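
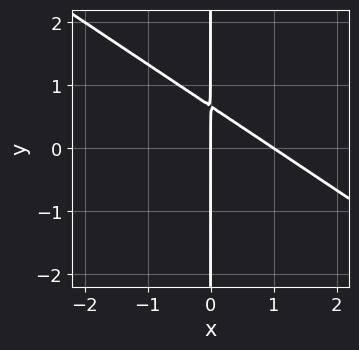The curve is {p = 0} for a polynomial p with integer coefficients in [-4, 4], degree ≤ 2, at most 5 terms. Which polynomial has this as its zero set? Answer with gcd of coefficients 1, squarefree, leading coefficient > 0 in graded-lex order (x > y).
First, the degree is 2 — a generic line meets the curve in up to 2 points.
Then, from the visible intercepts: among the integer gridlines, it crosses the x-axis at x ∈ {0, 1}; the visible y-axis segment lies entirely on the curve.
Finally, together with the visible shape, these determine p as stated.

2*x^2 + 3*x*y - 2*x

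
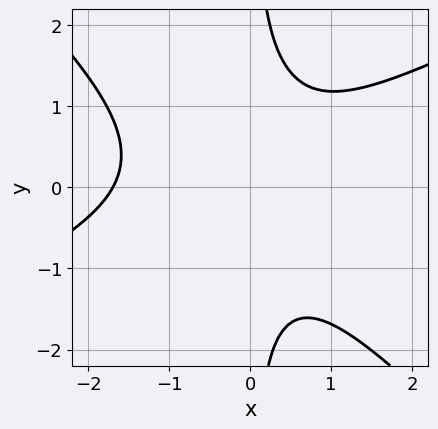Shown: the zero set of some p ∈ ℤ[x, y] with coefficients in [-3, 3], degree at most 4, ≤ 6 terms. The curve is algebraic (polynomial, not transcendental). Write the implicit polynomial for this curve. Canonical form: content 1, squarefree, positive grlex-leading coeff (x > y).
x^3 - x^2*y - 2*x*y^2 + x^2 + 2

First, degree: a generic line meets the curve in up to 3 points, so deg p = 3.
Next, observable constraints: no y-intercept at any integer in the box.
Finally, matching integer coefficients to the picture gives p.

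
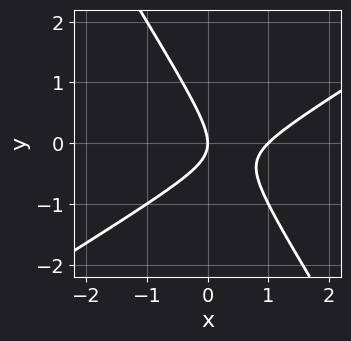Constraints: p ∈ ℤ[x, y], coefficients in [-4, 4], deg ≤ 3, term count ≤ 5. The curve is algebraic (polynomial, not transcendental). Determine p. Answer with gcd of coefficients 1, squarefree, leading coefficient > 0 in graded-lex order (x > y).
(a) deg p = 2. No degree-1 curve has this shape.
(b) Reading off the gridlines: it meets the y-axis at y = 0 (among the integer gridlines); among the integer gridlines, it crosses the x-axis at x ∈ {0, 1}.
(c) These observations pin down the coefficients.

x^2 - x*y - y^2 - x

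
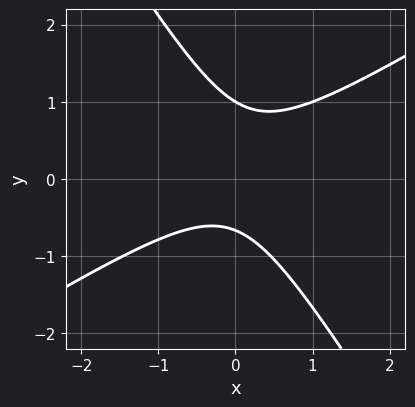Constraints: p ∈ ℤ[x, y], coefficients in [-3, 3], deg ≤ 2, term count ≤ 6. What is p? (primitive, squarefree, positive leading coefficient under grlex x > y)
3*x^2 - 3*x*y - 3*y^2 + y + 2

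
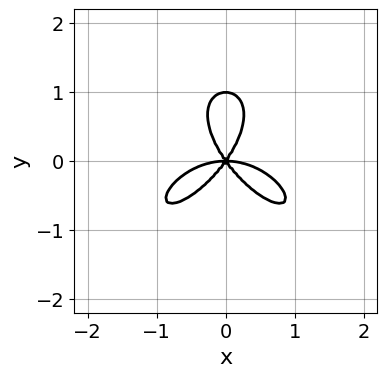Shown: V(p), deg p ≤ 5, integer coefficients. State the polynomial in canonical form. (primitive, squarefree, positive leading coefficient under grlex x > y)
x^4 + y^4 + 2*x^2*y - y^3

1. Degree: the shape is more complex than any degree-3 curve, so deg p = 4.
2. Symmetries: the x ↦ −x reflection is a symmetry, so x appears only in even powers.
3. Against the integer gridlines: the y-axis gridline crossings are at y ∈ {0, 1}; it crosses the x-axis at the gridline x = 0.
4. Matching integer coefficients to the picture gives p.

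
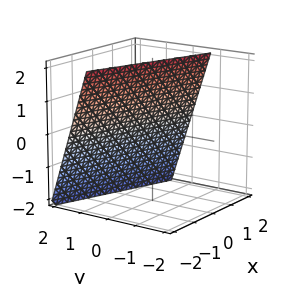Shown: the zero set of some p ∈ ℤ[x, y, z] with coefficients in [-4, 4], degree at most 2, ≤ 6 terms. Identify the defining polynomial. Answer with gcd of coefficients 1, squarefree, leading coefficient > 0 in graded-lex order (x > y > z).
x + 3*y + z - 2

(a) The degree is 1 — every cross-section is a straight line — this is a plane.
(b) Observable constraints: it crosses the z-axis at the gridline z = 2; it crosses the x-axis at the gridline x = 2.
(c) Together with the visible shape, these determine p as stated.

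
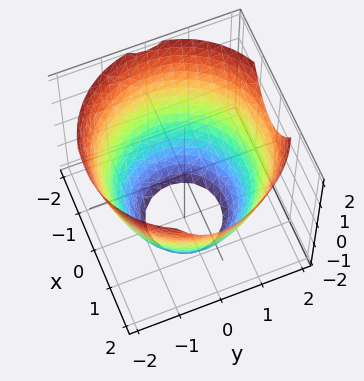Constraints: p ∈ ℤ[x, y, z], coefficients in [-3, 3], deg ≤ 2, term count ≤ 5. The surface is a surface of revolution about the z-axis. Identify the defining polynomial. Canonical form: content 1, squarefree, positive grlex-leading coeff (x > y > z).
x^2 + y^2 - z - 3

1. deg p = 2. The shape is more complex than any degree-1 surface.
2. By symmetry, every cross-section ⟂ z is a circle, so x, y appear only via x² + y².
3. Observable constraints: the surface avoids every integer z-axis point in the box; a circular section at z = -1 has radius between 1 and 2.
4. Matching integer coefficients to the picture gives p.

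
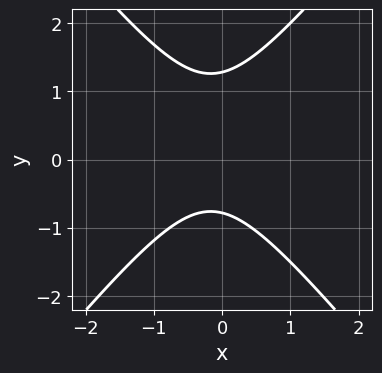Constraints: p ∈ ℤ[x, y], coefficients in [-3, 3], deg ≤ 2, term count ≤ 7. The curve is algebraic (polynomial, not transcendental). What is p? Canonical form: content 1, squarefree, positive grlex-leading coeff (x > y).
First, degree: a generic line meets the curve in up to 2 points, so deg p = 2.
Then, from the axis intercepts and sections: no x-intercept at any integer in the box.
Finally, together with the visible shape, these determine p as stated.

3*x^2 - 2*y^2 + x + y + 2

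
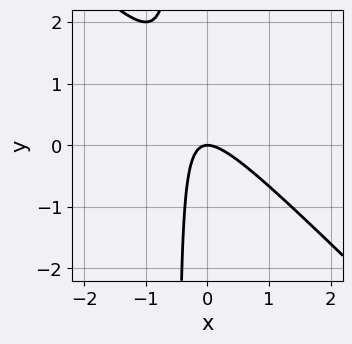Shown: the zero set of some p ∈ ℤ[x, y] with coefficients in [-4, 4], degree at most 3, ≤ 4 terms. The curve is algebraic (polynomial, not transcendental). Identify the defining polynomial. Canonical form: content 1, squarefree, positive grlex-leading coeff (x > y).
2*x^2 + 2*x*y + y

Degree: the shape is more complex than any degree-1 curve, so deg p = 2.
From the visible intercepts: it crosses the y-axis at the gridline y = 0; it crosses the x-axis at the gridline x = 0.
The integer polynomial consistent with all of this is the stated p.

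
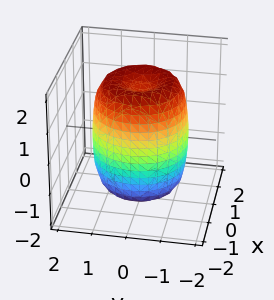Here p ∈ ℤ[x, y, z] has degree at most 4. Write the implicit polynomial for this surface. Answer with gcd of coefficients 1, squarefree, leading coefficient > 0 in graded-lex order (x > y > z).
1. Degree: the shape is more complex than any degree-3 surface, so deg p = 4.
2. Symmetries: the surface is invariant under rotation about z: p = q(x² + y², z).
3. Reading off the gridlines: a circular section at z = 0 has radius between 1 and 2.
4. Solving for integer coefficients yields p as stated.

2*x^4 + 4*x^2*y^2 + 2*y^4 - 3*x^2 - 3*y^2 + z^2 - 2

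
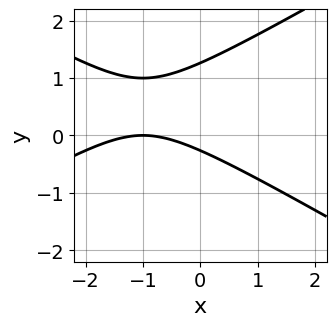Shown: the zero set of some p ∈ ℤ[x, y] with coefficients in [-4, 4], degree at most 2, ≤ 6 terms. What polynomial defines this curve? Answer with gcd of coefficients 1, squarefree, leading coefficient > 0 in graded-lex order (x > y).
1. deg p = 2. A generic line meets the curve in up to 2 points.
2. From the axis intercepts and sections: it meets the x-axis at x = -1 (among the integer gridlines).
3. Matching integer coefficients to the picture gives p.

x^2 - 3*y^2 + 2*x + 3*y + 1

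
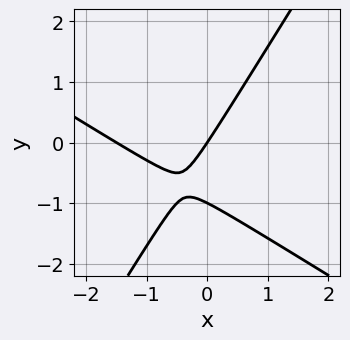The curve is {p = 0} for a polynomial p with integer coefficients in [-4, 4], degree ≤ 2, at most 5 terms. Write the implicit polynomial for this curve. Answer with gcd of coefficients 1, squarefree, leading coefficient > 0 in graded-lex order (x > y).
2*x^2 + 2*x*y - 2*y^2 + 3*x - 2*y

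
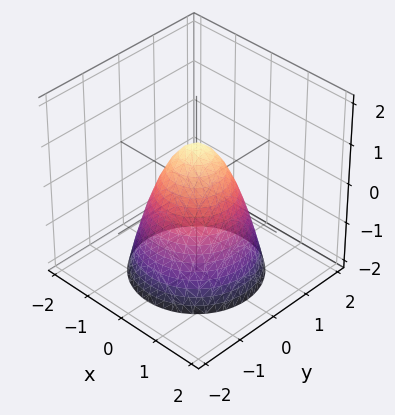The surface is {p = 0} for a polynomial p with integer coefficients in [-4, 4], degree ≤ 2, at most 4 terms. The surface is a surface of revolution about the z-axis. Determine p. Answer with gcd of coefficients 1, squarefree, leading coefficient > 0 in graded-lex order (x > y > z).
3*x^2 + 3*y^2 + 2*z - 2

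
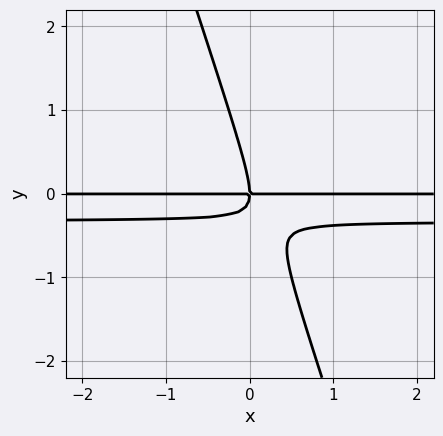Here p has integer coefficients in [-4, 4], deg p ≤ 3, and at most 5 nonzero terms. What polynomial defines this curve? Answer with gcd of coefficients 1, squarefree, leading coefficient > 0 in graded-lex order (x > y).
deg p = 3. A generic line meets the curve in up to 3 points.
Reading off the gridlines: the visible x-axis segment lies entirely on the curve; one y-axis crossing is at y = 0.
Putting this together gives p.

3*x*y^2 + y^3 + x*y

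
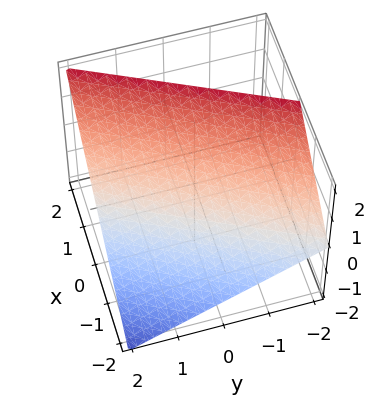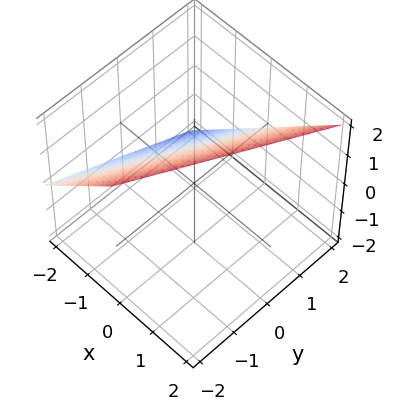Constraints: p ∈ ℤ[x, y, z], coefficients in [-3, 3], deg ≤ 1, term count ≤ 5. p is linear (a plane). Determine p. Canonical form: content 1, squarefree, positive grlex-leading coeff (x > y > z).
(a) Degree: every cross-section is a straight line — this is a plane, so deg p = 1.
(b) From the visible intercepts: one x-axis crossing is at x = -1; one z-axis crossing is at z = 1.
(c) Putting this together gives p.

2*x - y - 2*z + 2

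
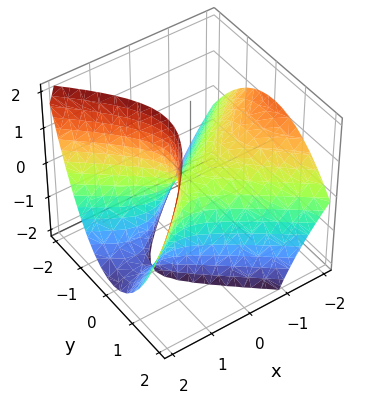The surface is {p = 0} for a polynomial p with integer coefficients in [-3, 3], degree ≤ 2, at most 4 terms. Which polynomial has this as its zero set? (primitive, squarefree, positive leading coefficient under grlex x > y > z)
(a) deg p = 2. The shape is more complex than any degree-1 surface.
(b) Against the integer gridlines: one z-axis crossing is at z = 0; one y-axis crossing is at y = 0; it meets the x-axis at x = 0 (among the integer gridlines).
(c) The integer polynomial consistent with all of this is the stated p.

2*x^2 + 3*x*z - 3*y^2 - 2*z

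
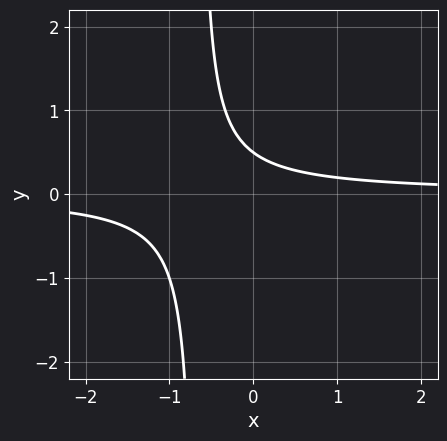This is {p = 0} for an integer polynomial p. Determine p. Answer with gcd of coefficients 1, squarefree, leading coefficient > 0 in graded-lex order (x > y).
3*x*y + 2*y - 1

(a) The degree is 2 — no degree-1 curve has this shape.
(b) Against the integer gridlines: the curve avoids every integer x-axis point in the box.
(c) Assembling these constraints gives the stated polynomial.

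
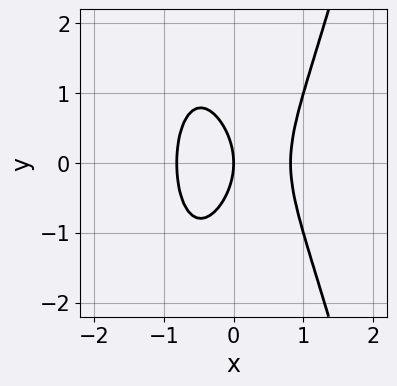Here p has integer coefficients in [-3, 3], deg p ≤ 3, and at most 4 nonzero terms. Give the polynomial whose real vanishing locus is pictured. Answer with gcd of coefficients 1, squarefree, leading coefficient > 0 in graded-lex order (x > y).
Degree: a generic line meets the curve in up to 3 points, so deg p = 3.
Symmetries: the y ↦ −y reflection is a symmetry, so y appears only in even powers.
From the visible intercepts: one x-axis crossing is at x = 0; it crosses the y-axis at the gridline y = 0.
The integer polynomial consistent with all of this is the stated p.

3*x^3 - y^2 - 2*x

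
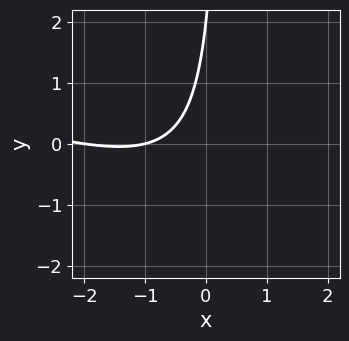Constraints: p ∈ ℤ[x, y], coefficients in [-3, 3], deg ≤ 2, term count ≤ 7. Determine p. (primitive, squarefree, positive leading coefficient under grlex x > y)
x^2 + 3*x*y + 3*x - y + 2

1. Degree: a generic line meets the curve in up to 2 points, so deg p = 2.
2. From the axis intercepts and sections: one y-axis crossing is at y = 2; the x-axis gridline crossings are at x ∈ {-2, -1}.
3. Fitting integer coefficients to these (and the overall shape) gives p.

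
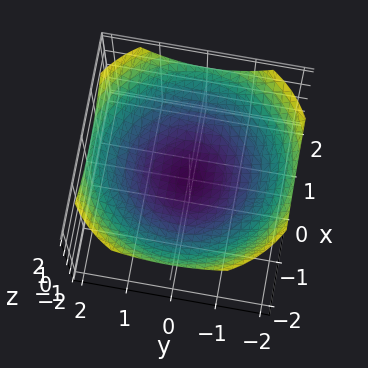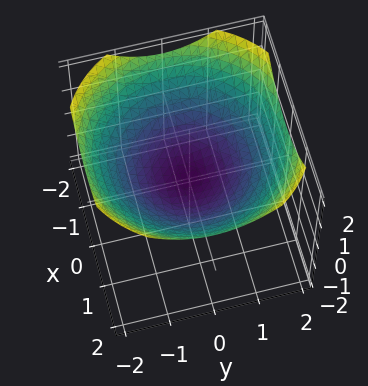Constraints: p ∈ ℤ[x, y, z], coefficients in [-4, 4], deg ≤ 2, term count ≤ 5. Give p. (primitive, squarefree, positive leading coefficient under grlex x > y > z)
deg p = 2.
By symmetry, every cross-section ⟂ z is a circle, so x, y appear only via x² + y².
From the axis intercepts and sections: it crosses the z-axis at the gridline z = 0; it crosses the y-axis at the gridline y = 0; it meets the x-axis at x = 0 (among the integer gridlines); a circular section at z = 1 has radius between 1 and 2.
The integer polynomial consistent with all of this is the stated p.

x^2 + y^2 - 3*z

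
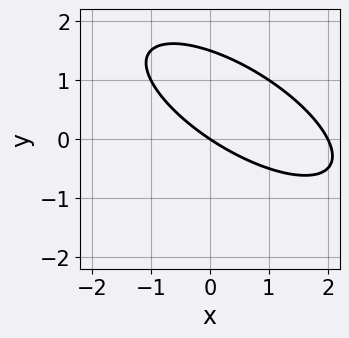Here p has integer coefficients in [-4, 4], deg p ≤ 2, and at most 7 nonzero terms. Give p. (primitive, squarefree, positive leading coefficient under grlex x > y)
x^2 + 2*x*y + 2*y^2 - 2*x - 3*y

deg p = 2. No degree-1 curve has this shape.
From the axis intercepts and sections: the x-axis gridline crossings are at x ∈ {0, 2}; one y-axis crossing is at y = 0.
Putting this together gives p.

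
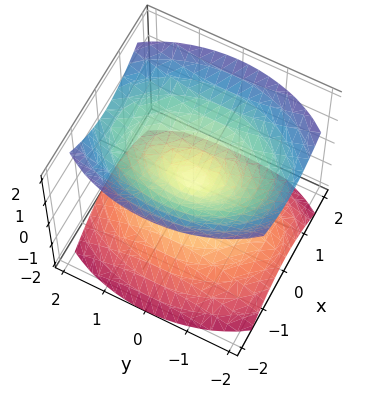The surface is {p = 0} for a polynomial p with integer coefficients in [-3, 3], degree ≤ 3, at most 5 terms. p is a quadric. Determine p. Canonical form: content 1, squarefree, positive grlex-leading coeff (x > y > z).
2*x^2 + y^2 - 2*z^2

(a) I count 2 distinct pieces. They look like related sheets of one shape, so recover p as a whole.
(b) Degree: a double cone through the origin; a quadric, so deg p = 2.
(c) Symmetries: the x ↦ −x reflection is a symmetry, so x appears only in even powers; mirror symmetry y ↦ −y ⇒ only even powers of y; it's symmetric under z → −z, forcing even powers of z.
(d) Observable constraints: one y-axis crossing is at y = 0; it crosses the x-axis at the gridline x = 0.
(e) Fitting integer coefficients to these (and the overall shape) gives p.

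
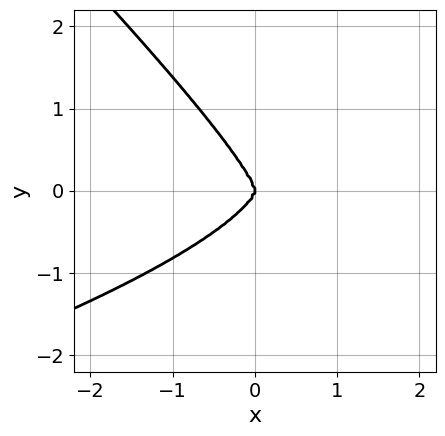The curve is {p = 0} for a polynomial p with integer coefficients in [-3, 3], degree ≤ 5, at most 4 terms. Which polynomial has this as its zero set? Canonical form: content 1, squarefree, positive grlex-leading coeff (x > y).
First, the degree is 4 — no degree-3 curve has this shape.
Next, reading off the gridlines: it crosses the y-axis at the gridline y = 0; one x-axis crossing is at x = 0.
Finally, matching integer coefficients to the picture gives p.

x*y^3 + y^4 + x^3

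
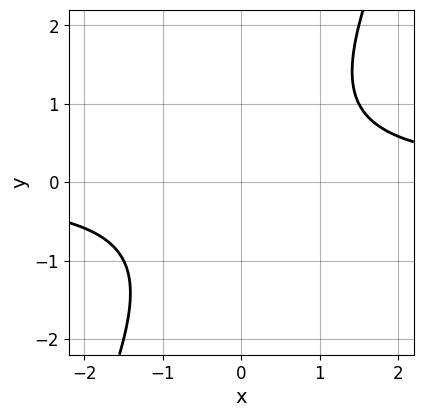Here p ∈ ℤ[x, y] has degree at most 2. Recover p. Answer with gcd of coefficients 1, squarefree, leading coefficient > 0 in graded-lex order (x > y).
2*x*y - y^2 - 2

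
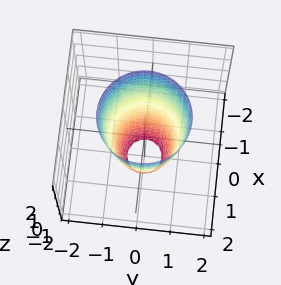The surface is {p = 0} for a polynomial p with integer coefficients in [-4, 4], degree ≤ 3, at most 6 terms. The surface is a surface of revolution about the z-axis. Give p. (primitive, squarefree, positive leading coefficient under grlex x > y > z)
3*x^2 + 3*y^2 - z - 3

1. deg p = 2. The shape is more complex than any degree-1 surface.
2. Symmetry: the z-axis is an axis of rotation, so x and y enter only as x² + y².
3. From the axis intercepts and sections: a circular section at z = -1 has radius between 0 and 1; the surface avoids every integer z-axis point in the box.
4. The integer polynomial consistent with all of this is the stated p. Check: (-1, 0, 0) on the x-axis lies on the surface, and p(-1, 0, 0) = 0. ✓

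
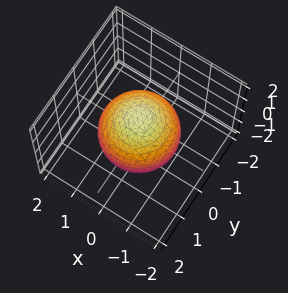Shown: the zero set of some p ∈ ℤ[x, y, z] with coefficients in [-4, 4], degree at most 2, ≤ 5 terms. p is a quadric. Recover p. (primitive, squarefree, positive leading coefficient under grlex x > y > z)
The degree is 2 — a closed, bounded, convex surface; a quadric.
Symmetries: it's symmetric under z → −z, forcing even powers of z; rotational symmetry about the z-axis ⇒ p depends on x, y only through x² + y².
Checking where it meets the axes: a circular section at z = -1 has radius between 0 and 1.
Assembling these constraints gives the stated polynomial.

2*x^2 + 2*y^2 + 2*z^2 - 3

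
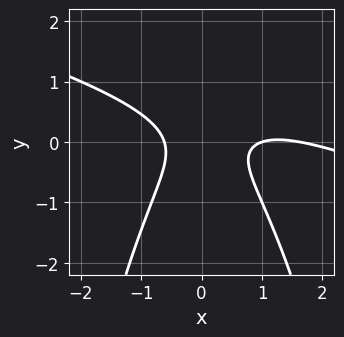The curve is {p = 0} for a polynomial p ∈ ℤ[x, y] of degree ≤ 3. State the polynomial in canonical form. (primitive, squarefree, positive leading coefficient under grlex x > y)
(a) Degree: the shape is more complex than any degree-2 curve, so deg p = 3.
(b) Observable constraints: one x-axis crossing is at x = 1; it misses every integer gridline on the y-axis.
(c) Fitting integer coefficients to these (and the overall shape) gives p.

x^3 + 3*x^2*y - 2*x^2 + 3*y^2 + 1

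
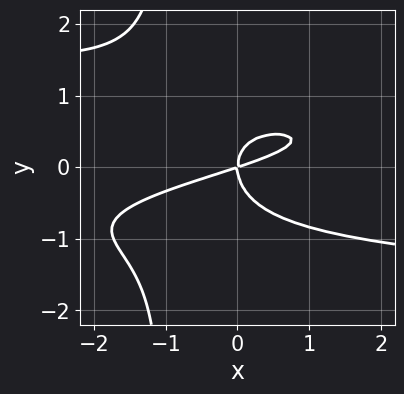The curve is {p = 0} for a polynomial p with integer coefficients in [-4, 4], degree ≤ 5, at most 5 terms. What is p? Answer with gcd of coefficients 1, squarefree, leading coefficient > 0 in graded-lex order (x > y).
3*x*y^3 + 3*y^3 + x^2 - 3*x*y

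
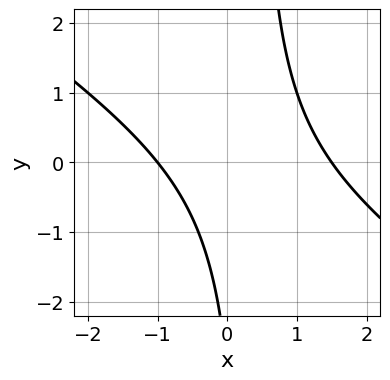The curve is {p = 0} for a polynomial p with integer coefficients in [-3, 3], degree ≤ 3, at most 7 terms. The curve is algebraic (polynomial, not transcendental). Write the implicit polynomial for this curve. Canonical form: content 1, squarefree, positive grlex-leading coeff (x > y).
2*x^2 + 3*x*y - x - y - 3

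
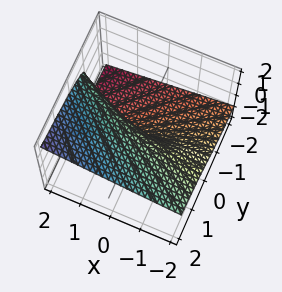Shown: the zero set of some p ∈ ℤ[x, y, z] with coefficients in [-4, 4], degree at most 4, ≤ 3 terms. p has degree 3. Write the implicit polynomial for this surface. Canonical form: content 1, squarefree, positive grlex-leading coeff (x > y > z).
First, degree: the shape is more complex than any degree-2 surface, so deg p = 3.
Then, against the integer gridlines: it meets the y-axis at y = 0 (among the integer gridlines); the visible x-axis segment lies entirely on the surface; one z-axis crossing is at z = 0.
Finally, matching integer coefficients to the picture gives p.

2*z^3 - 2*x*z - 3*y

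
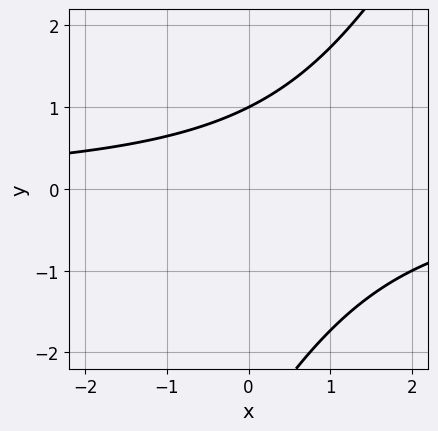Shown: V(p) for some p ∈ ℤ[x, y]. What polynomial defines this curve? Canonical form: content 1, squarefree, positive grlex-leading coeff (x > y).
2*x*y - y^2 - 2*y + 3

1. Degree: a generic line meets the curve in up to 2 points, so deg p = 2.
2. From the visible intercepts: it crosses the y-axis at the gridline y = 1; it misses every integer gridline on the x-axis.
3. Fitting integer coefficients to these (and the overall shape) gives p.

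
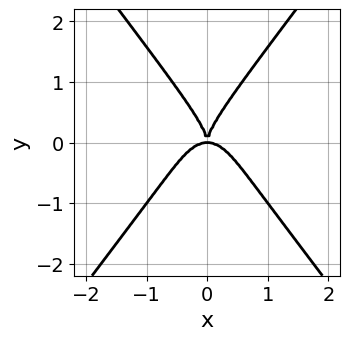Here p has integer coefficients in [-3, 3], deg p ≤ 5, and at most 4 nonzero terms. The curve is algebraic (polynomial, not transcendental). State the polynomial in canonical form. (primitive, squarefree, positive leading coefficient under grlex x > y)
1. deg p = 4.
2. Symmetries: the x ↦ −x reflection is a symmetry, so x appears only in even powers.
3. From the visible intercepts: it meets the x-axis at x = 0 (among the integer gridlines); it crosses the y-axis at the gridline y = 0.
4. Solving for integer coefficients yields p as stated.

3*x^4 - y^4 + 2*x^2*y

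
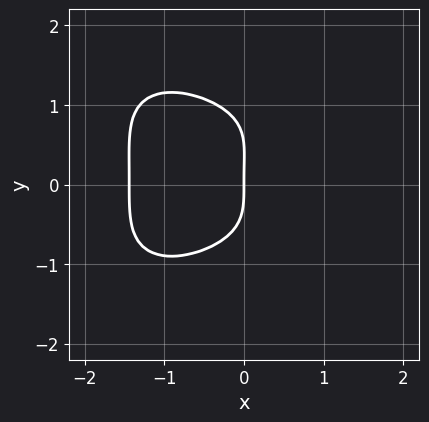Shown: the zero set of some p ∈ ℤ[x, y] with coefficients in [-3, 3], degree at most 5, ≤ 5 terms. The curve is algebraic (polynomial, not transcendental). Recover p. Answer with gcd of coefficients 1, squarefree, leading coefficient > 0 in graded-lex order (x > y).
(a) deg p = 4.
(b) Checking where it meets the axes: one y-axis crossing is at y = 0; one x-axis crossing is at x = 0.
(c) The integer polynomial consistent with all of this is the stated p.

x^4 + 2*y^4 - y^3 + 3*x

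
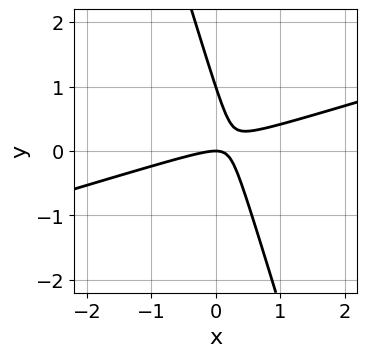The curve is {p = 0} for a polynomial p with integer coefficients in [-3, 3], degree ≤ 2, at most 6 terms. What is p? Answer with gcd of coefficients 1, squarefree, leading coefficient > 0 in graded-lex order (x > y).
x^2 - 3*x*y - y^2 + y

1. deg p = 2. The shape is more complex than any degree-1 curve.
2. Checking where it meets the axes: one x-axis crossing is at x = 0; among the integer gridlines, it crosses the y-axis at y ∈ {0, 1}.
3. Matching integer coefficients to the picture gives p.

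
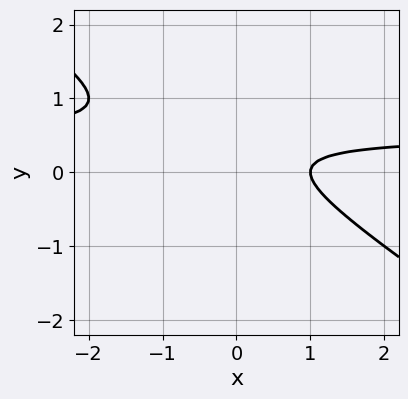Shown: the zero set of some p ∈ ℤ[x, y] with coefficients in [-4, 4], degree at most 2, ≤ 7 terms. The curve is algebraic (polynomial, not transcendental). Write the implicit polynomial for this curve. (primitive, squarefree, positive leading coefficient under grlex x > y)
(a) deg p = 2. A generic line meets the curve in up to 2 points.
(b) Checking where it meets the axes: it meets the x-axis at x = 1 (among the integer gridlines); the curve avoids every integer y-axis point in the box.
(c) Assembling these constraints gives the stated polynomial.

2*x*y + 3*y^2 - x - 2*y + 1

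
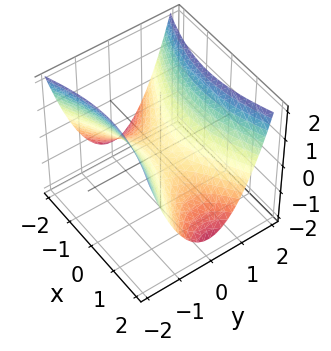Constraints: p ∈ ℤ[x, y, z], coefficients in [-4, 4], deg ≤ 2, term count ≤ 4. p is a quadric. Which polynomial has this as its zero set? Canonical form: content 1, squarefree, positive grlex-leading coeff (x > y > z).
(a) The degree is 2 — a hyperbolic paraboloid; a quadric.
(b) Symmetries: mirror symmetry x ↦ −x ⇒ only even powers of x; it's symmetric under y → −y, forcing even powers of y.
(c) Checking where it meets the axes: it meets the x-axis at x = 0 (among the integer gridlines); it meets the z-axis at z = 0 (among the integer gridlines); it crosses the y-axis at the gridline y = 0.
(d) Solving for integer coefficients yields p as stated.

x^2 - 3*y^2 + 3*z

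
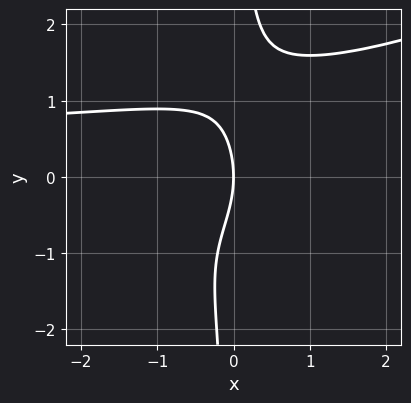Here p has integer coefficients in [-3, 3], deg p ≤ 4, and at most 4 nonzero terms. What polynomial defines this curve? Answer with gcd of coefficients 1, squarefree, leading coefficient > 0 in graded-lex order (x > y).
x^2*y^2 - 2*x*y^3 + y^2 + 3*x

Degree: the shape is more complex than any degree-3 curve, so deg p = 4.
Checking where it meets the axes: it crosses the y-axis at the gridline y = 0; one x-axis crossing is at x = 0.
Assembling these constraints gives the stated polynomial.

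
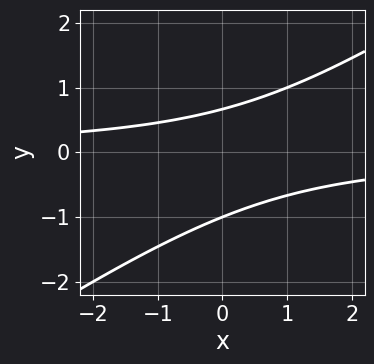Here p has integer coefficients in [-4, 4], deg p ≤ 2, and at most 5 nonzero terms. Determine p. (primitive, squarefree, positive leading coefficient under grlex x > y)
The degree is 2 — the shape is more complex than any degree-1 curve.
Checking where it meets the axes: no x-intercept at any integer in the box; it crosses the y-axis at the gridline y = -1.
These observations pin down the coefficients.

2*x*y - 3*y^2 - y + 2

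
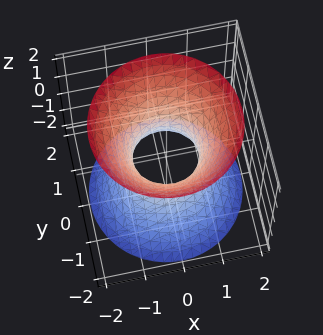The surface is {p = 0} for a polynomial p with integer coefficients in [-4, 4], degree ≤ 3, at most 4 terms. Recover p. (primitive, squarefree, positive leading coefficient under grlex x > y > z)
First, deg p = 2.
Then, symmetries: every cross-section ⟂ z is a circle, so x, y appear only via x² + y²; it's symmetric under z → −z, forcing even powers of z.
Next, from the visible intercepts: it misses every integer gridline on the z-axis; a circular section at z = 0 has radius between 0 and 1.
Finally, putting this together gives p.

3*x^2 + 3*y^2 - 2*z^2 - 2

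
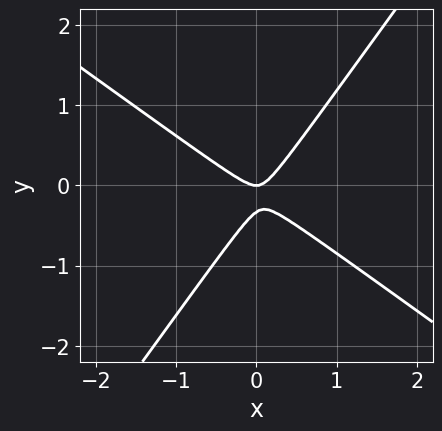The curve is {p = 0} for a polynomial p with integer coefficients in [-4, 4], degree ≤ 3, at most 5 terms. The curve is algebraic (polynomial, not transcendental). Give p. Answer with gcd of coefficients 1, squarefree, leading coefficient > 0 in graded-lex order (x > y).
1. deg p = 2.
2. Checking where it meets the axes: one x-axis crossing is at x = 0; one y-axis crossing is at y = 0.
3. Assembling these constraints gives the stated polynomial.

3*x^2 + 2*x*y - 3*y^2 - y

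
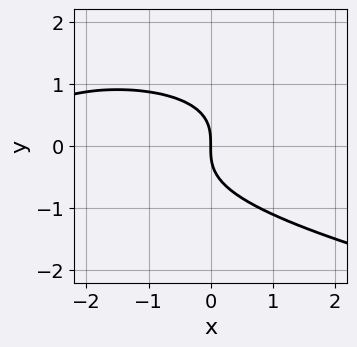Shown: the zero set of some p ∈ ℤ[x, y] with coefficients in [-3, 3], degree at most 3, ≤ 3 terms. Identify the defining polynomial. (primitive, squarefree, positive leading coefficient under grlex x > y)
3*y^3 + x^2 + 3*x

First, deg p = 3.
Next, against the integer gridlines: one y-axis crossing is at y = 0; one x-axis crossing is at x = 0.
Finally, these observations pin down the coefficients.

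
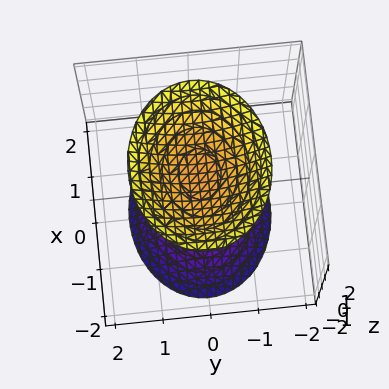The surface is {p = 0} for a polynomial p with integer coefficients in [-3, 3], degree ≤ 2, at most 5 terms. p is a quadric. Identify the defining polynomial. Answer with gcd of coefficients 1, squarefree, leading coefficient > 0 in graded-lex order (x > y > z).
2*x^2 + 3*y^2 - 2*z^2 + 3

The picture has 2 separate pieces. Treating them together as one polynomial.
The degree is 2 — two separate bowl-shaped sheets opening away from each other; a quadric.
Symmetries: mirror symmetry z ↦ −z ⇒ only even powers of z; it's symmetric under y → −y, forcing even powers of y; mirror symmetry x ↦ −x ⇒ only even powers of x.
Checking where it meets the axes: no y-intercept at any integer in the box; the surface avoids every integer x-axis point in the box.
Together with the visible shape, these determine p as stated.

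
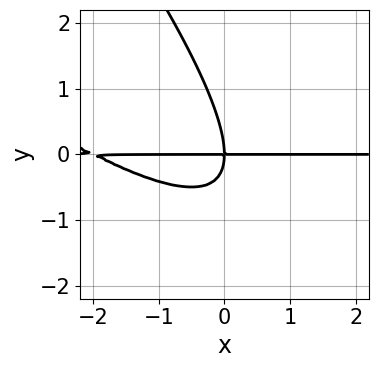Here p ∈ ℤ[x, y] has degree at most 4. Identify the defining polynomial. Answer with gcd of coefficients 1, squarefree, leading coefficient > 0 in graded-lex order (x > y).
The degree is 3 — no degree-2 curve has this shape.
Checking where it meets the axes: every point of the x-axis in the box is on the curve; it meets the y-axis at y = 0 (among the integer gridlines).
These observations pin down the coefficients.

x^2*y + 2*x*y^2 + y^3 + 2*x*y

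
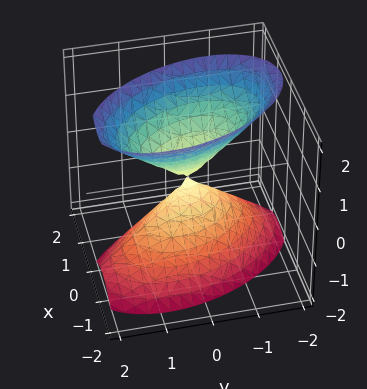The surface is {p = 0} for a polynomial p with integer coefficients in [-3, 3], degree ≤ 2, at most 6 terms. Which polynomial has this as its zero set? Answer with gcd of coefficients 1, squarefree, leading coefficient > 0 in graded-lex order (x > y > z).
(a) There are 2 components. Treating them together as one polynomial.
(b) deg p = 2. A generic line meets the surface in up to 2 points.
(c) From the axis intercepts and sections: it meets the x-axis at x = 0 (among the integer gridlines); it meets the y-axis at y = 0 (among the integer gridlines).
(d) Fitting integer coefficients to these (and the overall shape) gives p.

2*x^2 + x*y + y^2 - z^2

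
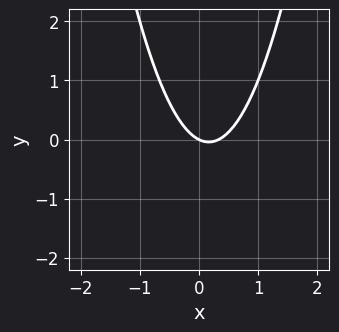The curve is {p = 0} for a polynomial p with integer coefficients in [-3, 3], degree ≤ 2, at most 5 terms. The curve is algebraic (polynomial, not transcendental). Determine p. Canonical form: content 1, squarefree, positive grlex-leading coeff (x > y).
(a) The degree is 2 — no degree-1 curve has this shape.
(b) Observable constraints: it crosses the x-axis at the gridline x = 0; it meets the y-axis at y = 0 (among the integer gridlines).
(c) Fitting integer coefficients to these (and the overall shape) gives p.

3*x^2 - x - 2*y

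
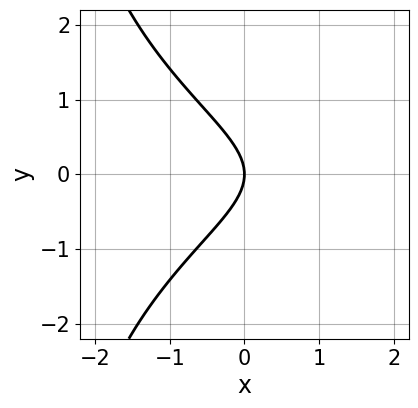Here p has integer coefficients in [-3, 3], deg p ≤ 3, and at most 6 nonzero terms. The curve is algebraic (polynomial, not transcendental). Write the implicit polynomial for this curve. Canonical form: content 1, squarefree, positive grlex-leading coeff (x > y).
1. Degree: a generic line meets the curve in up to 3 points, so deg p = 3.
2. Symmetries: the y ↦ −y reflection is a symmetry, so y appears only in even powers.
3. From the visible intercepts: one y-axis crossing is at y = 0; one x-axis crossing is at x = 0.
4. Matching integer coefficients to the picture gives p.

x*y^2 - x^2 + 3*y^2 + 3*x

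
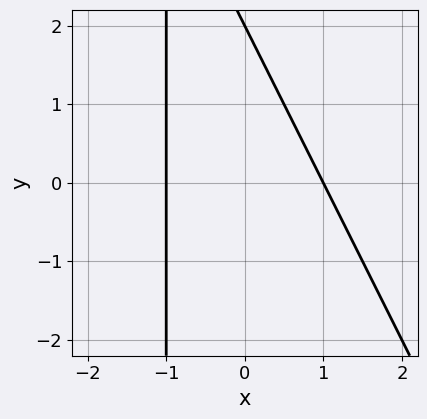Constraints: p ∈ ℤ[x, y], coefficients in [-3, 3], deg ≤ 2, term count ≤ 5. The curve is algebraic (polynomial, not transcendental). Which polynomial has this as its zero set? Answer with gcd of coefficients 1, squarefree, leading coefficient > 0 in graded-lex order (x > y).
The degree is 2 — the shape is more complex than any degree-1 curve.
From the axis intercepts and sections: the x-axis gridline crossings are at x ∈ {-1, 1}; one y-axis crossing is at y = 2.
These observations pin down the coefficients.

2*x^2 + x*y + y - 2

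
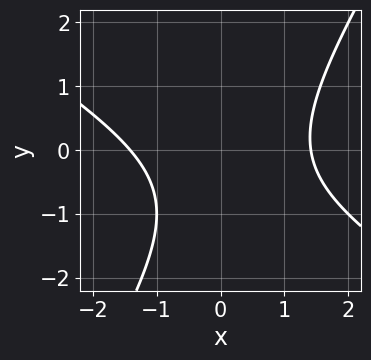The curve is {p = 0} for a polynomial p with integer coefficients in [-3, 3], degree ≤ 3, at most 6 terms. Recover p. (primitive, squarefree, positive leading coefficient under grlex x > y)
x^2 + x*y - y^2 - y - 2

(a) Degree: no degree-1 curve has this shape, so deg p = 2.
(b) From the visible intercepts: it misses every integer gridline on the y-axis.
(c) These observations pin down the coefficients.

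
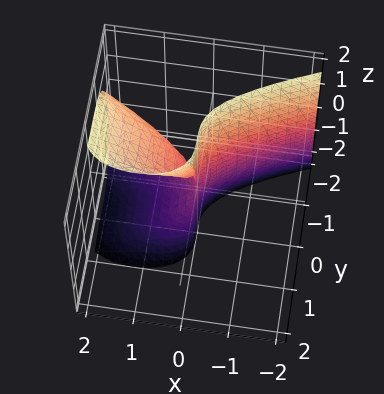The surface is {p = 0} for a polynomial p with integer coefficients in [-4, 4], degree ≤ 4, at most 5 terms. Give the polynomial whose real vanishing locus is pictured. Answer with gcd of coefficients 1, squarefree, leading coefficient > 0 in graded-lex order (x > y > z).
1. Degree: a generic line meets the surface in up to 3 points, so deg p = 3.
2. Observable constraints: it meets the x-axis at x = 0 (among the integer gridlines); the visible z-axis segment lies entirely on the surface; it meets the y-axis at y = 0 (among the integer gridlines).
3. These observations pin down the coefficients.

x*z^2 - 3*y^3 - 2*x^2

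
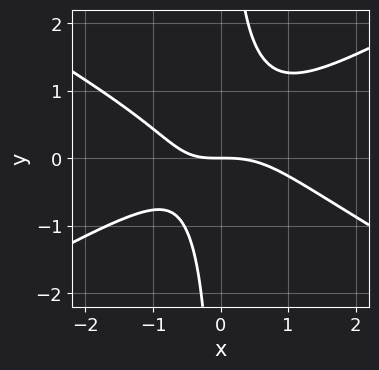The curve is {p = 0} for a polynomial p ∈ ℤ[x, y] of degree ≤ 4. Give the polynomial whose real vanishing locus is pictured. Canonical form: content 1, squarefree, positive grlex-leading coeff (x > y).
x^3 - 3*x*y^2 + x*y + 2*y

1. deg p = 3. A generic line meets the curve in up to 3 points.
2. Observable constraints: it crosses the x-axis at the gridline x = 0; it crosses the y-axis at the gridline y = 0.
3. Assembling these constraints gives the stated polynomial.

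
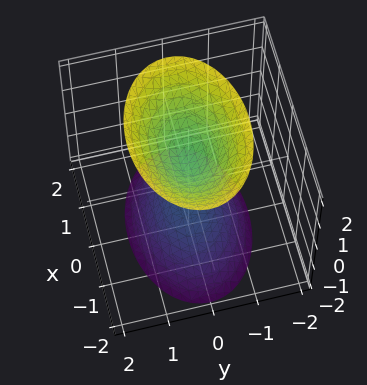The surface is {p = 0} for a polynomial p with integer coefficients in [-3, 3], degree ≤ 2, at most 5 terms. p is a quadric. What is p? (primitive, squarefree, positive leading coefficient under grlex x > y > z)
There are 2 components. They look like related sheets of one shape, so recover p as a whole.
deg p = 2. Two separate bowl-shaped sheets opening away from each other; a quadric.
Symmetries: mirror symmetry z ↦ −z ⇒ only even powers of z; mirror symmetry x ↦ −x ⇒ only even powers of x; mirror symmetry y ↦ −y ⇒ only even powers of y.
From the axis intercepts and sections: among the integer gridlines, it crosses the z-axis at z ∈ {-1, 1}; no y-intercept at any integer in the box; the surface avoids every integer x-axis point in the box.
These observations pin down the coefficients.

x^2 + 2*y^2 - z^2 + 1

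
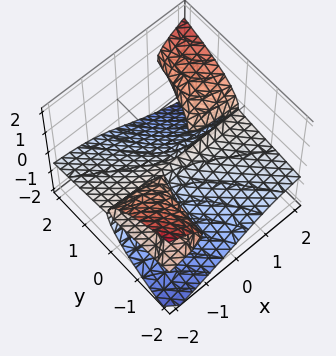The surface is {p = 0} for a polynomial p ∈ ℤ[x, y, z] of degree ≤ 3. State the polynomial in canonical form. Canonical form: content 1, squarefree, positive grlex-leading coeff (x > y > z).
3*x*y*z - 3*z^3 - y^2

1. I count 2 distinct pieces.
2. deg p = 3.
3. From the visible intercepts: it crosses the z-axis at the gridline z = 0; it crosses the y-axis at the gridline y = 0; the visible x-axis segment lies entirely on the surface.
4. Solving for integer coefficients yields p as stated.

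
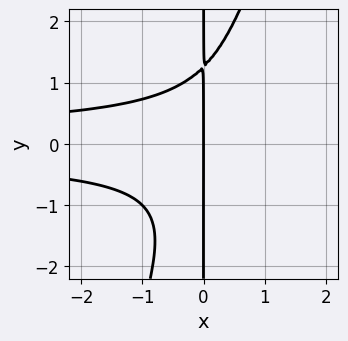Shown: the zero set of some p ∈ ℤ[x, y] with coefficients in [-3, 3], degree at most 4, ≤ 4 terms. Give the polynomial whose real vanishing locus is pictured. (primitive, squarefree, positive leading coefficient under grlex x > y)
1. Degree: no degree-3 curve has this shape, so deg p = 4.
2. Against the integer gridlines: the visible y-axis segment lies entirely on the curve; it meets the x-axis at x = 0 (among the integer gridlines).
3. Assembling these constraints gives the stated polynomial.

3*x^2*y^2 - x*y^3 + 2*x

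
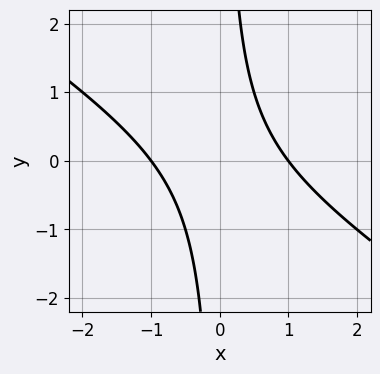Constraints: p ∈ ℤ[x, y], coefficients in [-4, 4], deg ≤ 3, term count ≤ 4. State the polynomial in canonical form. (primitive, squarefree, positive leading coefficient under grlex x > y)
2*x^2 + 3*x*y - 2

1. Degree: the shape is more complex than any degree-1 curve, so deg p = 2.
2. Checking where it meets the axes: the curve avoids every integer y-axis point in the box; among the integer gridlines, it crosses the x-axis at x ∈ {-1, 1}.
3. Putting this together gives p.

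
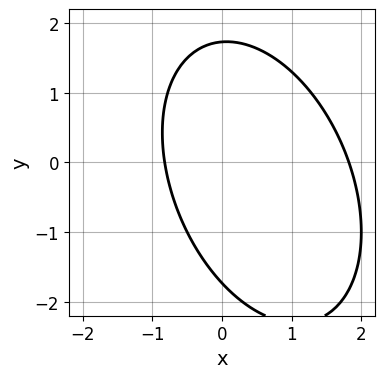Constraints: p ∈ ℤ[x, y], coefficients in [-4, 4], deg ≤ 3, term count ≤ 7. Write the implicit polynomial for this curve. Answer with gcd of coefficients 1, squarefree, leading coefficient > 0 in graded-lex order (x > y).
The degree is 2 — a generic line meets the curve in up to 2 points.
The integer polynomial consistent with all of this is the stated p.

2*x^2 + x*y + y^2 - 2*x - 3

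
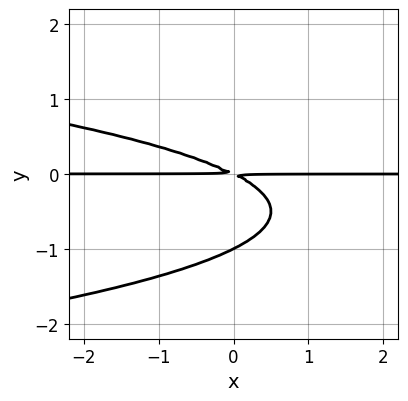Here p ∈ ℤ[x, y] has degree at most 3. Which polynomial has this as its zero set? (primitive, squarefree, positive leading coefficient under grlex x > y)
2*y^3 + x*y + 2*y^2

First, the degree is 3 — no degree-2 curve has this shape.
Next, from the visible intercepts: it crosses the y-axis at the gridline y = -1; the visible x-axis segment lies entirely on the curve.
Finally, the integer polynomial consistent with all of this is the stated p.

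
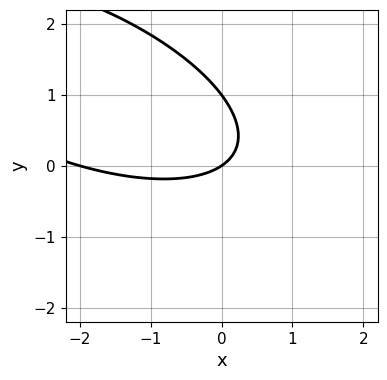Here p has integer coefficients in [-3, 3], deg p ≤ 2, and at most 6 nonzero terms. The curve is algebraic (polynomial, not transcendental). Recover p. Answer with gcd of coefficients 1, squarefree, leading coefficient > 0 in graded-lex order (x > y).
1. deg p = 2. The shape is more complex than any degree-1 curve.
2. Checking where it meets the axes: the x-axis gridline crossings are at x ∈ {-2, 0}; among the integer gridlines, it crosses the y-axis at y ∈ {0, 1}.
3. Matching integer coefficients to the picture gives p.

x^2 + 2*x*y + 3*y^2 + 2*x - 3*y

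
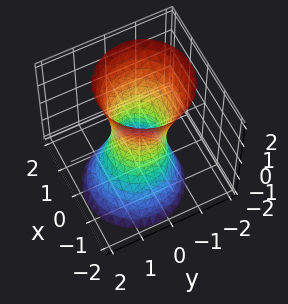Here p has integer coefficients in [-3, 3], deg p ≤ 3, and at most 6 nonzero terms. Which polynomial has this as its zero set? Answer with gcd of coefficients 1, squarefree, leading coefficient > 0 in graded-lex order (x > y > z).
3*x^2 - x*z + 3*y^2 + y*z - z^2 - 2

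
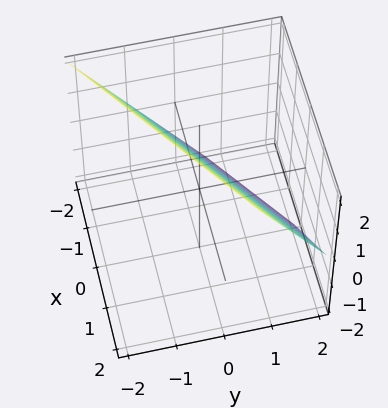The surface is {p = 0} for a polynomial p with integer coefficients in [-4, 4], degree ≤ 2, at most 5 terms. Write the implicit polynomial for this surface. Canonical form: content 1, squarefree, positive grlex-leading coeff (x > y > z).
2*x - 3*y - 2*z + 2

(a) deg p = 1. The surface is flat (a plane).
(b) Against the integer gridlines: one x-axis crossing is at x = -1; it meets the z-axis at z = 1 (among the integer gridlines).
(c) Assembling these constraints gives the stated polynomial.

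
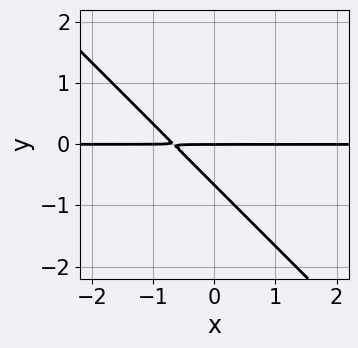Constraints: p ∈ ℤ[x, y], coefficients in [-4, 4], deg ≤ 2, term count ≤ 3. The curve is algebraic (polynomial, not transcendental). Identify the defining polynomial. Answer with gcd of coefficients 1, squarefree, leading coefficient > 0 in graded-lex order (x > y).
3*x*y + 3*y^2 + 2*y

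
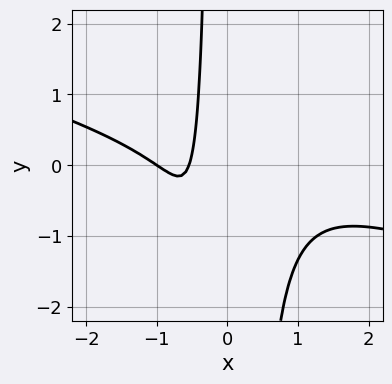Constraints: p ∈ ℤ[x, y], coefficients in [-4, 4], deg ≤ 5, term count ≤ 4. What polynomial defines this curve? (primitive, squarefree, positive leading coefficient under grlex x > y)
deg p = 4. The shape is more complex than any degree-3 curve.
Observable constraints: no y-intercept at any integer in the box; it meets the x-axis at x = -1 (among the integer gridlines).
Matching integer coefficients to the picture gives p.

x^4 + 3*x^3*y + 2*x + 1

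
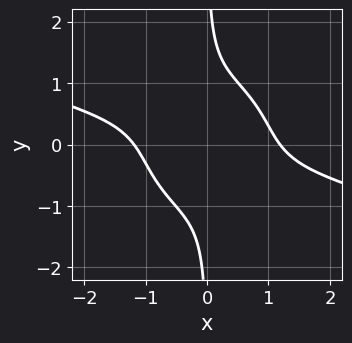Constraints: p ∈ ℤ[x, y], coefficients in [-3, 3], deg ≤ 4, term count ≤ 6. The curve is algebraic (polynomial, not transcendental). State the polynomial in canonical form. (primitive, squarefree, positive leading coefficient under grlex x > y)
x^4 + 3*x^3*y + 3*x*y^3 - 2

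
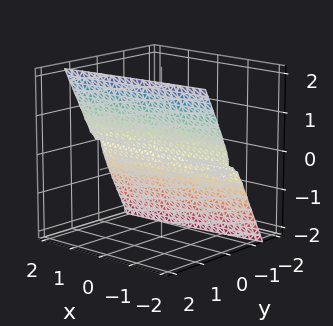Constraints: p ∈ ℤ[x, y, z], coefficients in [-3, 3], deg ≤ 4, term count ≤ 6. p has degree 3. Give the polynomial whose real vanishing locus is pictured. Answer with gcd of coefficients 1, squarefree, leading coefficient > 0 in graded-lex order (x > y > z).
x*y*z - 3*y^3 - 3*y*z^2 + 2*z^3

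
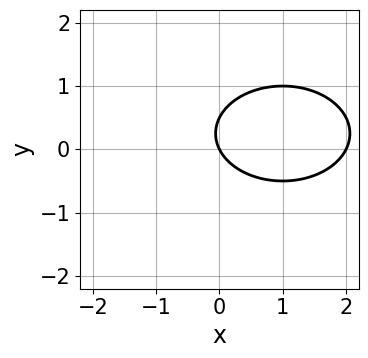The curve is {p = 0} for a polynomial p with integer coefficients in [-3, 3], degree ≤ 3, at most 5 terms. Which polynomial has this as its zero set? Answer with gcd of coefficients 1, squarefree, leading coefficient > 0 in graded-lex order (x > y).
x^2 + 2*y^2 - 2*x - y

First, deg p = 2. A generic line meets the curve in up to 2 points.
Then, reading off the gridlines: among the integer gridlines, it crosses the x-axis at x ∈ {0, 2}; it meets the y-axis at y = 0 (among the integer gridlines).
Finally, putting this together gives p.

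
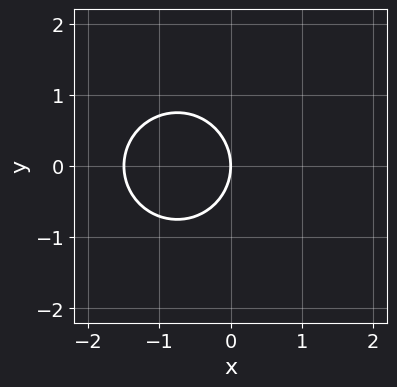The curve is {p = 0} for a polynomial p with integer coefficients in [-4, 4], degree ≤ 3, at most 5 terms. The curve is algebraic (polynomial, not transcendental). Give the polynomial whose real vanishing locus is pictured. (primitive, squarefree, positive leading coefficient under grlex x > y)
2*x^2 + 2*y^2 + 3*x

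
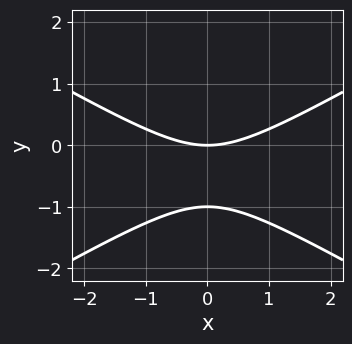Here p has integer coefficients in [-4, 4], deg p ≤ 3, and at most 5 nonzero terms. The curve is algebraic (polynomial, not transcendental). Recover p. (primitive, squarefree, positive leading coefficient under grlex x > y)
First, deg p = 2. The shape is more complex than any degree-1 curve.
Then, symmetries: the x ↦ −x reflection is a symmetry, so x appears only in even powers.
Then, from the visible intercepts: one x-axis crossing is at x = 0; the y-axis gridline crossings are at y ∈ {-1, 0}.
Finally, these observations pin down the coefficients.

x^2 - 3*y^2 - 3*y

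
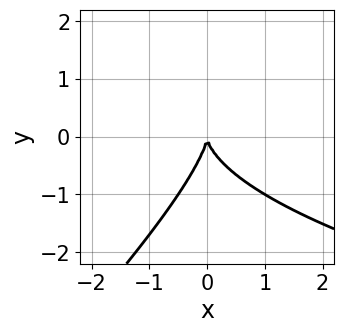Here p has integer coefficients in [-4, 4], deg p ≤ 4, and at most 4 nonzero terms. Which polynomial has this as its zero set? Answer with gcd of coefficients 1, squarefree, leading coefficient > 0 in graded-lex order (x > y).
First, the degree is 3 — the shape is more complex than any degree-2 curve.
Next, observable constraints: one y-axis crossing is at y = 0; one x-axis crossing is at x = 0.
Finally, assembling these constraints gives the stated polynomial.

x*y^2 - y^3 - 2*x^2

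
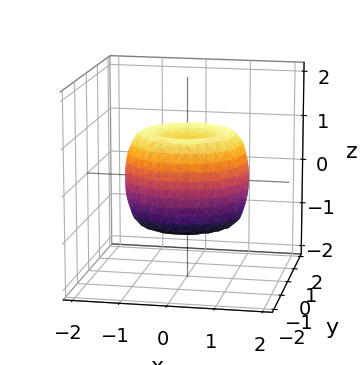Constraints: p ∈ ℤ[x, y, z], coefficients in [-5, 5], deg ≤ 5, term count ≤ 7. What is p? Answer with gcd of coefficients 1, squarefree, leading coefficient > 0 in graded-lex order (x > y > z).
1. Degree: a generic line meets the surface in up to 4 points, so deg p = 4.
2. By symmetry, the z-axis is an axis of rotation, so x and y enter only as x² + y².
3. From the axis intercepts and sections: a circular section at z = 0 has radius between 1 and 2.
4. Fitting integer coefficients to these (and the overall shape) gives p.

2*x^4 + 4*x^2*y^2 + 2*y^4 - 3*x^2 - 3*y^2 + 2*z^2 - 1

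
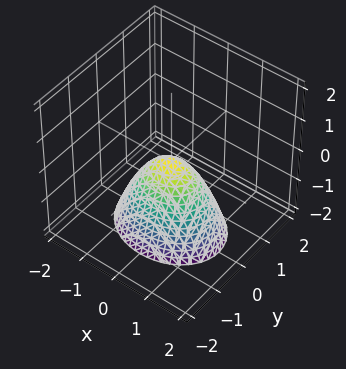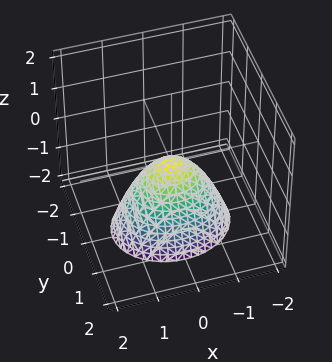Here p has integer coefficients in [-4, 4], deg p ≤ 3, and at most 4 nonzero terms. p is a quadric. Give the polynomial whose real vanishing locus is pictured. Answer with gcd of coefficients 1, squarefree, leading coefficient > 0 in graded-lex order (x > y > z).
1. Degree: a paraboloid; a quadric, so deg p = 2.
2. Symmetries: it's symmetric under x → −x, forcing even powers of x; it's symmetric under y → −y, forcing even powers of y.
3. Against the integer gridlines: one z-axis crossing is at z = 0; it meets the x-axis at x = 0 (among the integer gridlines); one y-axis crossing is at y = 0.
4. Fitting integer coefficients to these (and the overall shape) gives p.

2*x^2 + 3*y^2 + 2*z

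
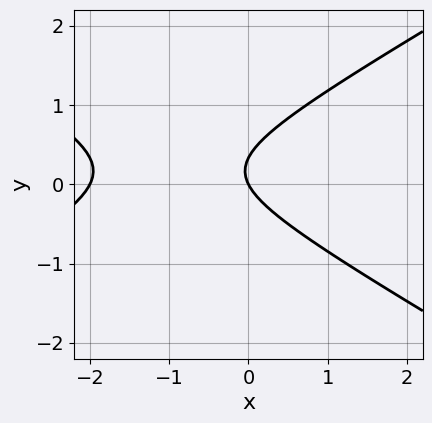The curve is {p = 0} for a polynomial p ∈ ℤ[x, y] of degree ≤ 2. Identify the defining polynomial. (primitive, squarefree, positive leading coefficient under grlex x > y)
First, the degree is 2 — a generic line meets the curve in up to 2 points.
Next, from the axis intercepts and sections: the x-axis gridline crossings are at x ∈ {-2, 0}; it crosses the y-axis at the gridline y = 0.
Finally, assembling these constraints gives the stated polynomial.

x^2 - 3*y^2 + 2*x + y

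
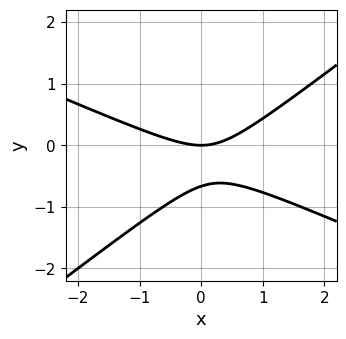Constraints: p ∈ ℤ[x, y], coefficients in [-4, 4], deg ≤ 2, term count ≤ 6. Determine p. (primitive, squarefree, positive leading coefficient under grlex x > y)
x^2 + x*y - 3*y^2 - 2*y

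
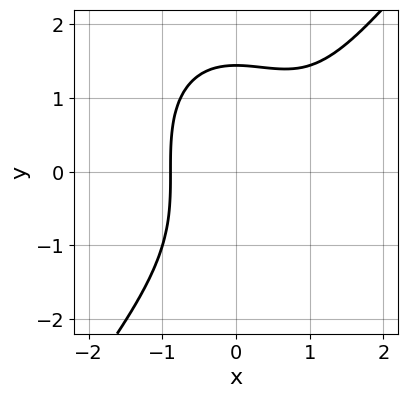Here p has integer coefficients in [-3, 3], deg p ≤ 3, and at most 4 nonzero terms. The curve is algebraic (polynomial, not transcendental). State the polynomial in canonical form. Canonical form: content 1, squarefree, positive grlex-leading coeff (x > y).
(a) The degree is 3 — the shape is more complex than any degree-2 curve.
(b) Solving for integer coefficients yields p as stated.

2*x^3 - y^3 - 2*x^2 + 3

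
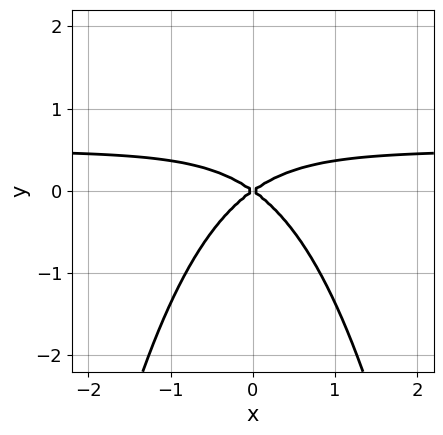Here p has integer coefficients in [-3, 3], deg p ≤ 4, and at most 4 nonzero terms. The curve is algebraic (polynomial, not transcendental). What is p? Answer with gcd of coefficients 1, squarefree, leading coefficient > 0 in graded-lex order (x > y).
1. The degree is 3 — the shape is more complex than any degree-2 curve.
2. Symmetries: the x ↦ −x reflection is a symmetry, so x appears only in even powers.
3. Observable constraints: one y-axis crossing is at y = 0; it meets the x-axis at x = 0 (among the integer gridlines).
4. The integer polynomial consistent with all of this is the stated p.

2*x^2*y - x^2 + 2*y^2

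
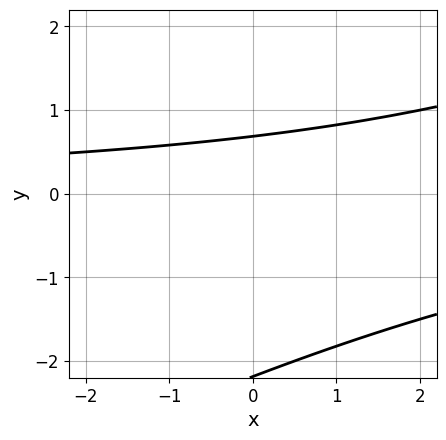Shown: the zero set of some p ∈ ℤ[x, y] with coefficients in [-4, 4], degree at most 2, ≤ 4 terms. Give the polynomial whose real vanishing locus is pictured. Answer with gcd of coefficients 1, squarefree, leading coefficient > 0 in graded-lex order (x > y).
1. deg p = 2.
2. From the visible intercepts: the curve avoids every integer x-axis point in the box.
3. These observations pin down the coefficients.

x*y - 2*y^2 - 3*y + 3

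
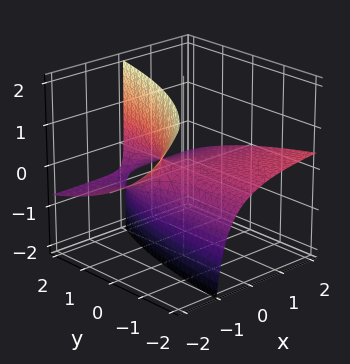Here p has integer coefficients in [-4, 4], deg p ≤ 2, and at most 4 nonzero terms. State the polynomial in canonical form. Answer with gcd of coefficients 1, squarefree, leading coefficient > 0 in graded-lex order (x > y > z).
(a) The degree is 2 — a generic line meets the surface in up to 2 points.
(b) Reading off the gridlines: it crosses the z-axis at the gridline z = 0; the visible x-axis segment lies entirely on the surface.
(c) Matching integer coefficients to the picture gives p.

x*y + 3*x*z - y*z + 2*z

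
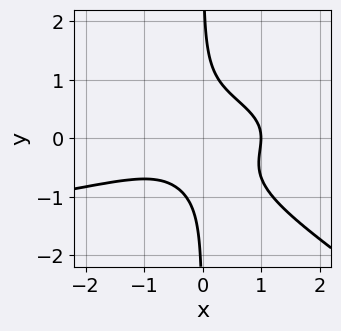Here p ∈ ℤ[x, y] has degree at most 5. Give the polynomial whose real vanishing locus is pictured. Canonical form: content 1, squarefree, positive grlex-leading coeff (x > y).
(a) Degree: no degree-3 curve has this shape, so deg p = 4.
(b) Checking where it meets the axes: the curve avoids every integer y-axis point in the box; one x-axis crossing is at x = 1.
(c) Together with the visible shape, these determine p as stated.

2*x^2*y^2 + 3*x*y^3 + x^3 - 1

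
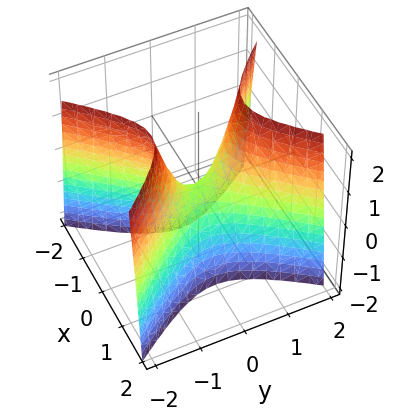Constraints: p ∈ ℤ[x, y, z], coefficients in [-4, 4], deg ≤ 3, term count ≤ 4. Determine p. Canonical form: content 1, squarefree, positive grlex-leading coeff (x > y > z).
3*x^2 - 2*y^2 + z

First, deg p = 2.
Next, symmetries: the x ↦ −x reflection is a symmetry, so x appears only in even powers; mirror symmetry y ↦ −y ⇒ only even powers of y.
Next, reading off the gridlines: it crosses the x-axis at the gridline x = 0; one z-axis crossing is at z = 0.
Finally, solving for integer coefficients yields p as stated.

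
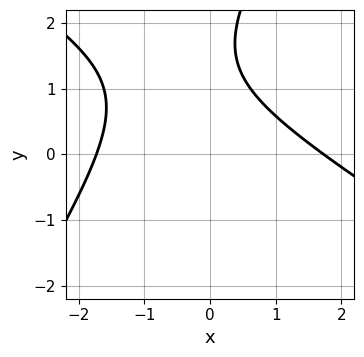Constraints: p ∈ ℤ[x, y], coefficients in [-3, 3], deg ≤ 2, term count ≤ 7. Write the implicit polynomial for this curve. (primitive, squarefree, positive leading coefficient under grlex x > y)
x^2 + x*y - y^2 + 3*y - 3

First, the degree is 2 — no degree-1 curve has this shape.
Then, from the visible intercepts: it misses every integer gridline on the y-axis.
Finally, together with the visible shape, these determine p as stated.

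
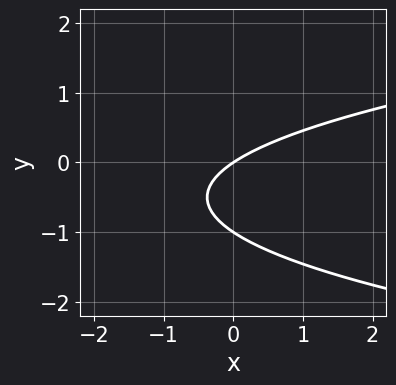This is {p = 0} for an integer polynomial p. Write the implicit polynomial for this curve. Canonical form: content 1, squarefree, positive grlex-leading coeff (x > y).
The degree is 2 — no degree-1 curve has this shape.
Checking where it meets the axes: it crosses the x-axis at the gridline x = 0; the y-axis gridline crossings are at y ∈ {-1, 0}.
Putting this together gives p.

3*y^2 - 2*x + 3*y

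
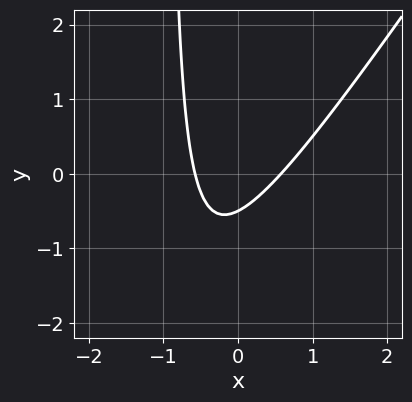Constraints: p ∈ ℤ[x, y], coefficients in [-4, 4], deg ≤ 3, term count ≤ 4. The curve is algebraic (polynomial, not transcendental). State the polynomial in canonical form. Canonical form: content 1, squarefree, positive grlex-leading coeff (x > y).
The degree is 2 — the shape is more complex than any degree-1 curve.
Solving for integer coefficients yields p as stated.

3*x^2 - 2*x*y - 2*y - 1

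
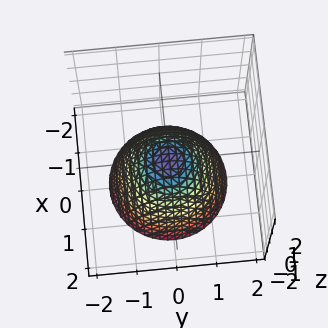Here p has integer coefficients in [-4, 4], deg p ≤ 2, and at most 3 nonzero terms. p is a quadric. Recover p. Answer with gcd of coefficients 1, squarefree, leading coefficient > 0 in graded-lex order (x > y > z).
The degree is 2 — a paraboloid; a quadric.
Symmetry: every cross-section ⟂ z is a circle, so x, y appear only via x² + y².
Observable constraints: it crosses the y-axis at the gridline y = 0; one z-axis crossing is at z = 0; it crosses the x-axis at the gridline x = 0.
Assembling these constraints gives the stated polynomial.

x^2 + y^2 + z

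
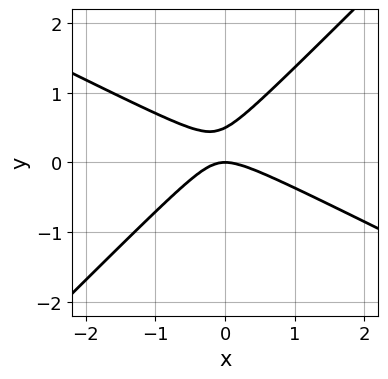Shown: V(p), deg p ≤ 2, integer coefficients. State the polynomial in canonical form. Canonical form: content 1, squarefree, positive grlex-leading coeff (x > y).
(a) deg p = 2. No degree-1 curve has this shape.
(b) From the visible intercepts: it meets the x-axis at x = 0 (among the integer gridlines); it crosses the y-axis at the gridline y = 0.
(c) The integer polynomial consistent with all of this is the stated p.

x^2 + x*y - 2*y^2 + y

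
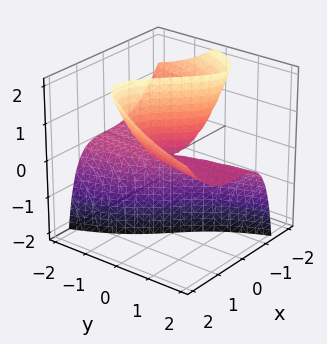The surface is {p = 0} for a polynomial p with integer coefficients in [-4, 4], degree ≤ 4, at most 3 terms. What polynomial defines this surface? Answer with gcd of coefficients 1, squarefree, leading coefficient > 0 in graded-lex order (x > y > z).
deg p = 3. A generic line meets the surface in up to 3 points.
Against the integer gridlines: the visible y-axis segment lies entirely on the surface; one x-axis crossing is at x = 0.
The integer polynomial consistent with all of this is the stated p. Check: (0, 0, 1) on the z-axis lies on the surface, and p(0, 0, 1) = 0. ✓

x^3 - 2*x*z - 2*y*z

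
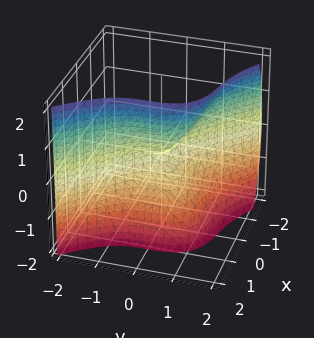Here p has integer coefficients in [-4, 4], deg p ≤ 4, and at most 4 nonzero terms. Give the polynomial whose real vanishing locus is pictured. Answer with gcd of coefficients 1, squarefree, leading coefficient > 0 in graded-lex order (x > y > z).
1. Degree: no degree-2 surface has this shape, so deg p = 3.
2. Checking where it meets the axes: it crosses the y-axis at the gridline y = 0; it meets the z-axis at z = 0 (among the integer gridlines); one x-axis crossing is at x = 0.
3. These observations pin down the coefficients.

3*x^3 + x*z^2 + 3*y^3 - 2*z^2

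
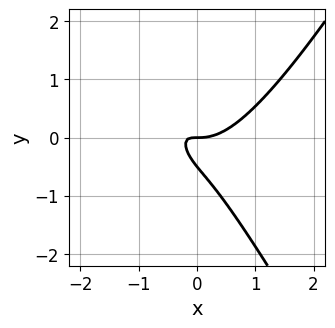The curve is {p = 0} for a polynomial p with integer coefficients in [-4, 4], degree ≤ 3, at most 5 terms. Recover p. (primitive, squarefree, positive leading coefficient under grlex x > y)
First, deg p = 3.
Next, observable constraints: one y-axis crossing is at y = 0; one x-axis crossing is at x = 0.
Finally, the integer polynomial consistent with all of this is the stated p.

3*x^3 - x*y^2 - 3*x*y - 2*y^2 - y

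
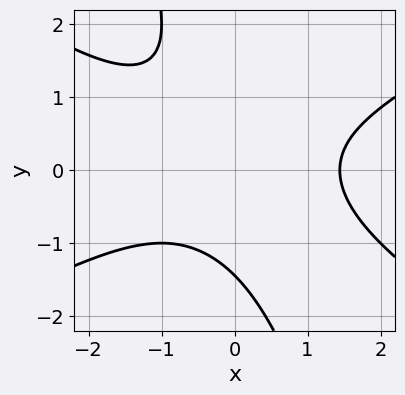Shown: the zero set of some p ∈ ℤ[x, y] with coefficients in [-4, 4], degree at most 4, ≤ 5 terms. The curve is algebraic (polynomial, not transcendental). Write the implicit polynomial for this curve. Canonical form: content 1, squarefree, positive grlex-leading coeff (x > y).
x^3 - 3*x*y^2 - y^3 - 3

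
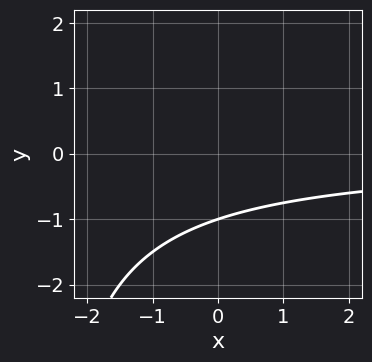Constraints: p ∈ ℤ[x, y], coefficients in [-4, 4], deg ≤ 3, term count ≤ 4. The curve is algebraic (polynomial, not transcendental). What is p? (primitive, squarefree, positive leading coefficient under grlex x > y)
1. Degree: the shape is more complex than any degree-1 curve, so deg p = 2.
2. Checking where it meets the axes: the curve avoids every integer x-axis point in the box; it crosses the y-axis at the gridline y = -1.
3. Putting this together gives p.

x*y + 3*y + 3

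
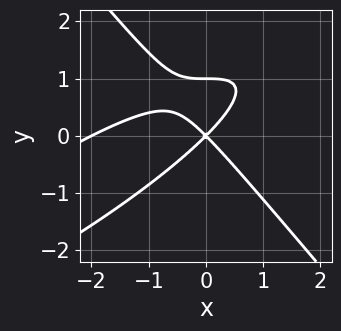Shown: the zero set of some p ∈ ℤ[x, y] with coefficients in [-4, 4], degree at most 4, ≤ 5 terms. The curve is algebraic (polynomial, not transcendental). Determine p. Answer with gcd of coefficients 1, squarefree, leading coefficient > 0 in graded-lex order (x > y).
The degree is 3 — the shape is more complex than any degree-2 curve.
Checking where it meets the axes: the x-axis gridline crossings are at x ∈ {-2, 0}; among the integer gridlines, it crosses the y-axis at y ∈ {0, 1}.
The integer polynomial consistent with all of this is the stated p.

x^3 - 2*x^2*y + 2*y^3 + 2*x^2 - 2*y^2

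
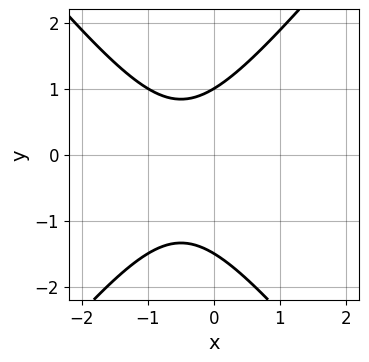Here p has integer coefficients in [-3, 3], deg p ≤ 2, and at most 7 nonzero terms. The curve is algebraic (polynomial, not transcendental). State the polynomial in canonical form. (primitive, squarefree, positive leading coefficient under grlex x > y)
1. The degree is 2 — no degree-1 curve has this shape.
2. Reading off the gridlines: it crosses the y-axis at the gridline y = 1; no x-intercept at any integer in the box.
3. Putting this together gives p.

3*x^2 - 2*y^2 + 3*x - y + 3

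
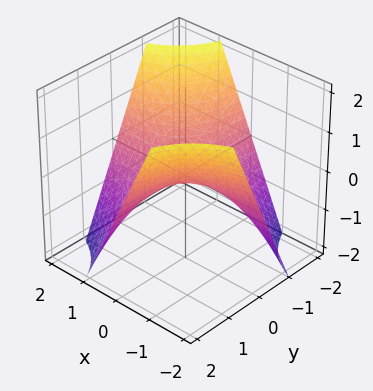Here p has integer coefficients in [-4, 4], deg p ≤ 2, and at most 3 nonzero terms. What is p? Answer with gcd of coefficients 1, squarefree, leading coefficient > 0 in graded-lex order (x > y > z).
x*y + z

1. Degree: a saddle surface; a quadric, so deg p = 2.
2. Checking where it meets the axes: the visible x-axis segment lies entirely on the surface; every point of the y-axis in the box is on the surface; it meets the z-axis at z = 0 (among the integer gridlines).
3. Assembling these constraints gives the stated polynomial.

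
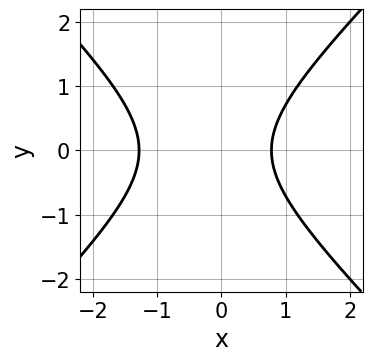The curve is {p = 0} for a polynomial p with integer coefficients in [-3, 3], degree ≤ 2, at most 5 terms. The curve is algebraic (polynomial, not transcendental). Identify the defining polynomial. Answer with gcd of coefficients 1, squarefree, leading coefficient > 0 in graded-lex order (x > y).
(a) deg p = 2.
(b) Symmetries: mirror symmetry y ↦ −y ⇒ only even powers of y.
(c) From the visible intercepts: it misses every integer gridline on the y-axis.
(d) Fitting integer coefficients to these (and the overall shape) gives p.

2*x^2 - 2*y^2 + x - 2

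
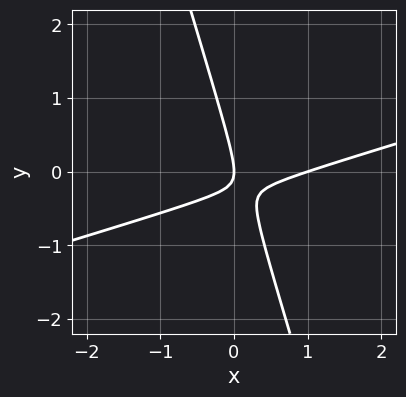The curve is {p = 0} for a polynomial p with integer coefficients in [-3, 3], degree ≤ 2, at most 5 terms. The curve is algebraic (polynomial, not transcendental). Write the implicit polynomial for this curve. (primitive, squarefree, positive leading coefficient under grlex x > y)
First, the degree is 2 — no degree-1 curve has this shape.
Then, from the axis intercepts and sections: it meets the y-axis at y = 0 (among the integer gridlines); among the integer gridlines, it crosses the x-axis at x ∈ {0, 1}.
Finally, putting this together gives p.

x^2 - 3*x*y - y^2 - x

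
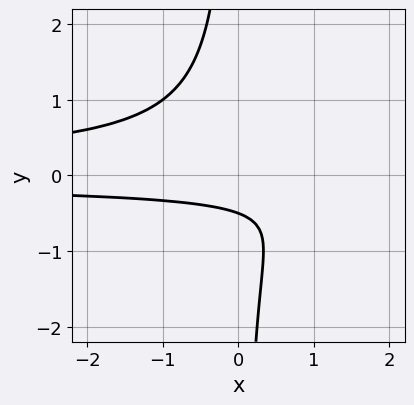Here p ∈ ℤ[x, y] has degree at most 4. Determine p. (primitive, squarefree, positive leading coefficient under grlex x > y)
(a) The degree is 3 — the shape is more complex than any degree-2 curve.
(b) Observable constraints: no x-intercept at any integer in the box.
(c) Assembling these constraints gives the stated polynomial.

3*x*y^2 + 2*y + 1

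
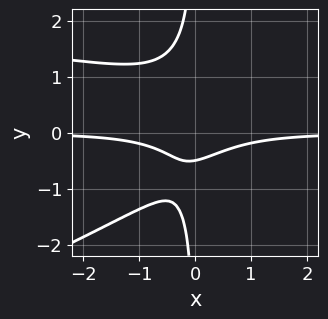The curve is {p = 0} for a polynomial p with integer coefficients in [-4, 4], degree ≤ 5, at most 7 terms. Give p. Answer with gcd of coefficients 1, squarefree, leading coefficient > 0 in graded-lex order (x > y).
x^2*y^2 - 3*x*y^3 - 3*x^2*y - 2*y - 1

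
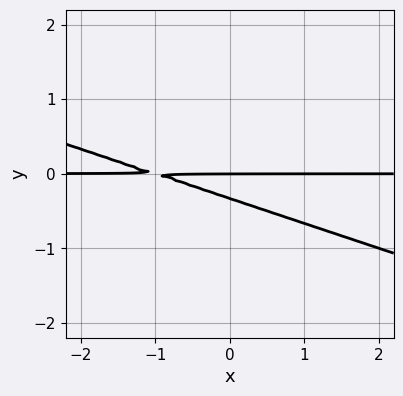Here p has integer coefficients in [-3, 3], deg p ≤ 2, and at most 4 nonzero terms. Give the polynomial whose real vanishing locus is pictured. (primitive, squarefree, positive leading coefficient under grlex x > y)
x*y + 3*y^2 + y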